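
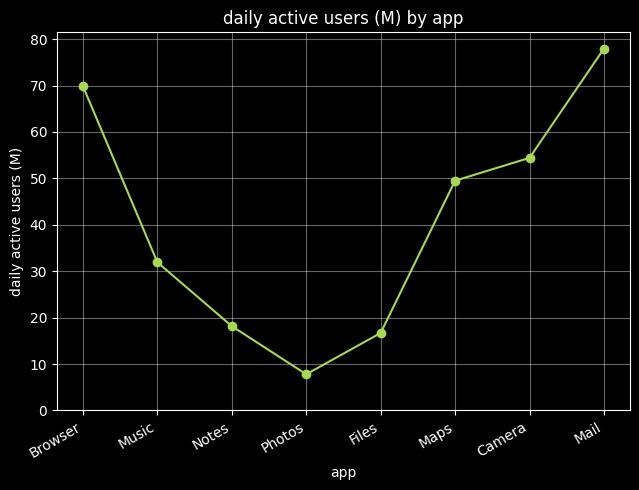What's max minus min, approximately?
Max Mail ≈ 80, min Photos ≈ 10; range ≈ 70.

≈ 70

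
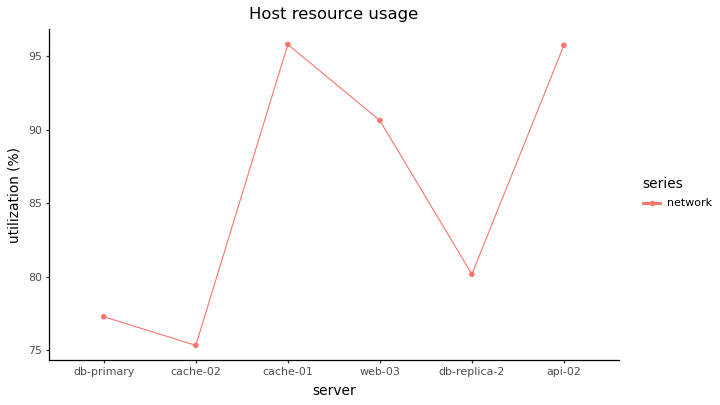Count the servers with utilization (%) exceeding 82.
Above 82: cache-01, web-03, api-02.

3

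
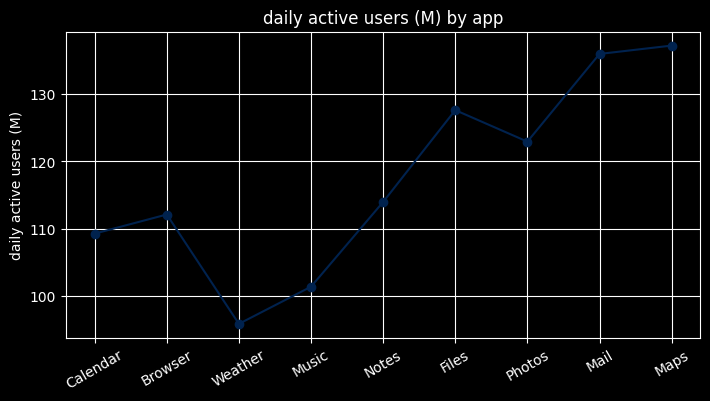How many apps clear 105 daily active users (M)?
Above 105: Calendar, Browser, Notes, Files, Photos, Mail, Maps.

7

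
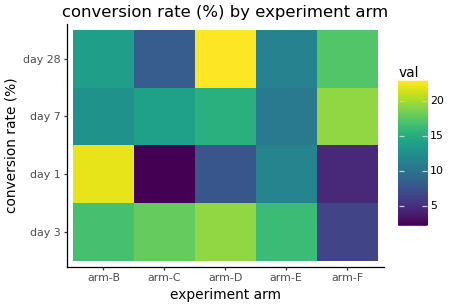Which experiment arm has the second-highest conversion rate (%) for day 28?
Top 3 for day 28: arm-D ≈ 22, arm-F ≈ 18, arm-B ≈ 14.

arm-F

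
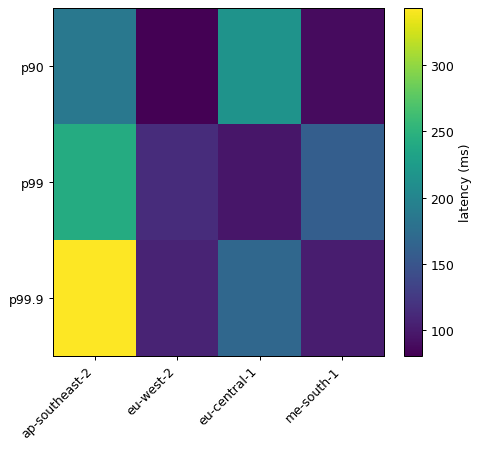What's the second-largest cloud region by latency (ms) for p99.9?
Top 3 for p99.9: ap-southeast-2 ≈ 350, eu-central-1 ≈ 175, eu-west-2 ≈ 100.

eu-central-1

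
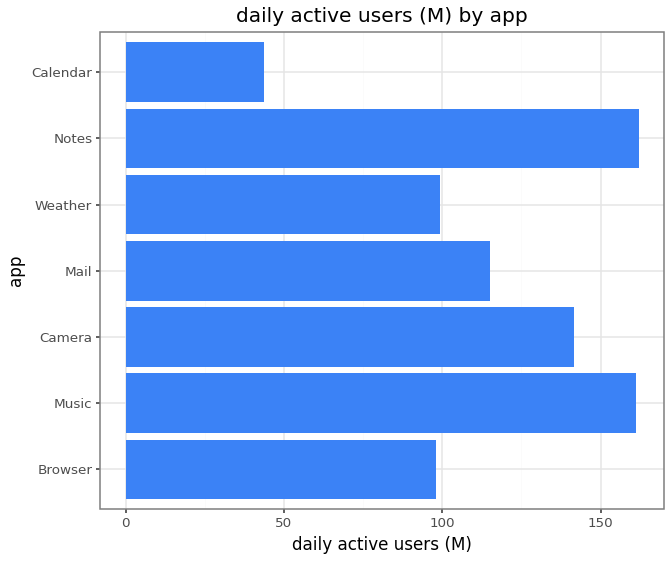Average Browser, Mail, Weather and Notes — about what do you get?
≈ 120

(100 + 120 + 100 + 160) / 4 ≈ 120.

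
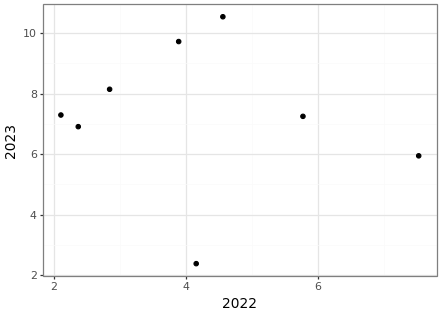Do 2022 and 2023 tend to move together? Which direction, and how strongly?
Points are roughly uncorrelated; weak (|r| ≈ 0.1).

no clear correlation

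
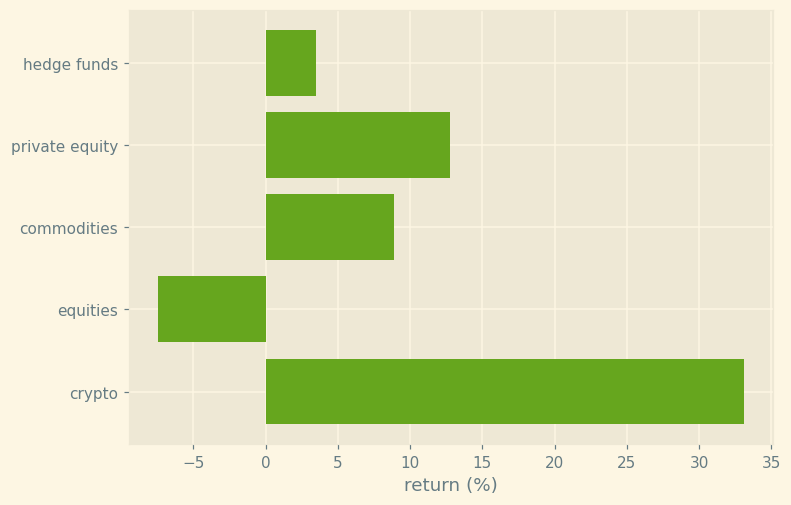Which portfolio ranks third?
Top 4: crypto ≈ 35, private equity ≈ 15, commodities ≈ 10, hedge funds ≈ 5.

commodities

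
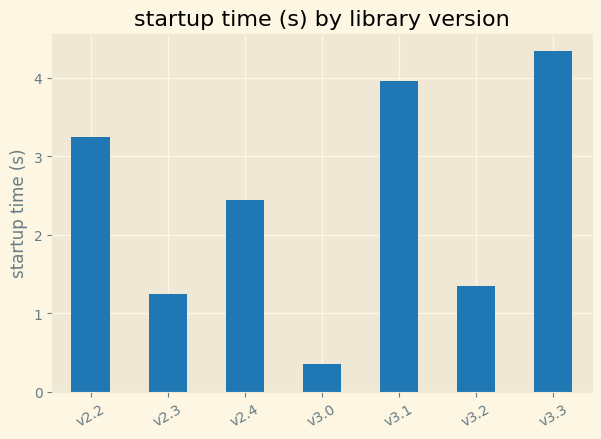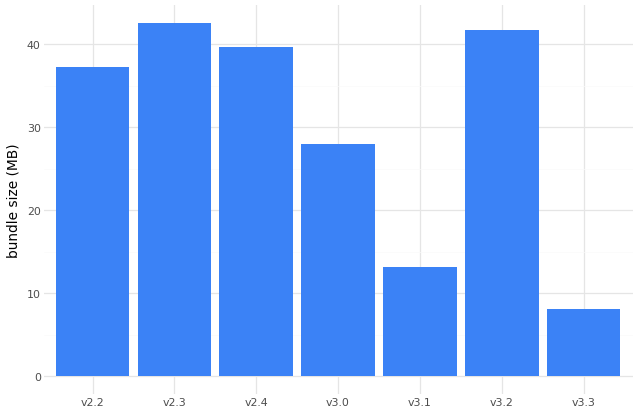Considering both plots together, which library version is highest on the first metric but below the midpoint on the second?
v3.3

Chart 2 median bundle size (MB) ≈ 35; below-median library versions: v3.0, v3.1, v3.3. Among those, v3.3 has the highest startup time (s) (≈ 4.5).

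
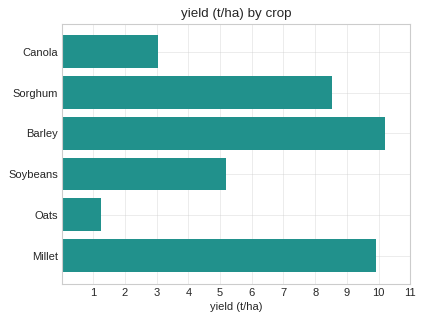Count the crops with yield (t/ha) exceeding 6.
Above 6: Sorghum, Barley, Millet.

3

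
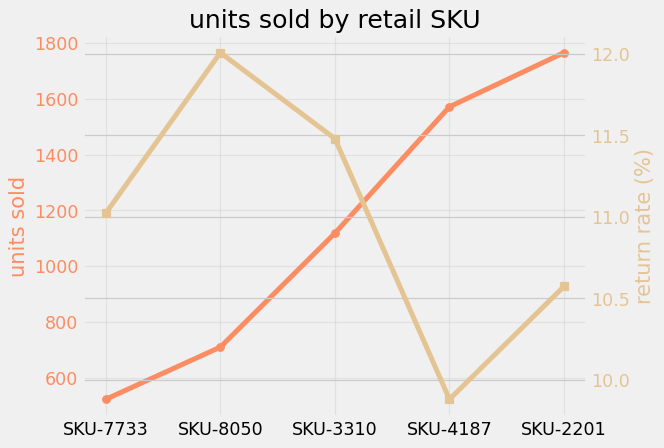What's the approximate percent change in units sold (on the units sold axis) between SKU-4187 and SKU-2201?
SKU-4187 ≈ 1600, SKU-2201 ≈ 1800; (1800 − 1600) / 1600 ≈ +12.5%.

≈ +12.5%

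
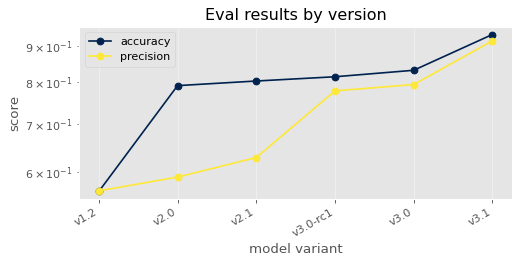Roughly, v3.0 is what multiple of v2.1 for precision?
≈ 1.23×

v3.0 ≈ 0.80, v2.1 ≈ 0.65; 0.80/0.65 ≈ 1.23.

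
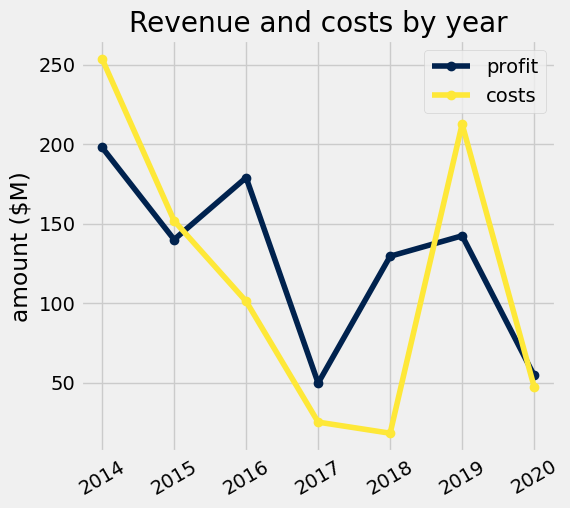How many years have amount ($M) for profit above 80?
5

Above 80: 2014, 2015, 2016, 2018, 2019.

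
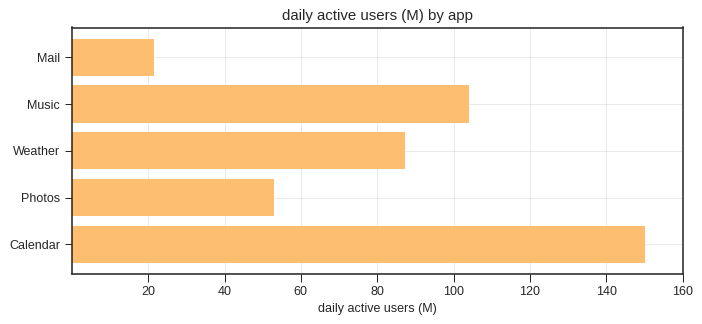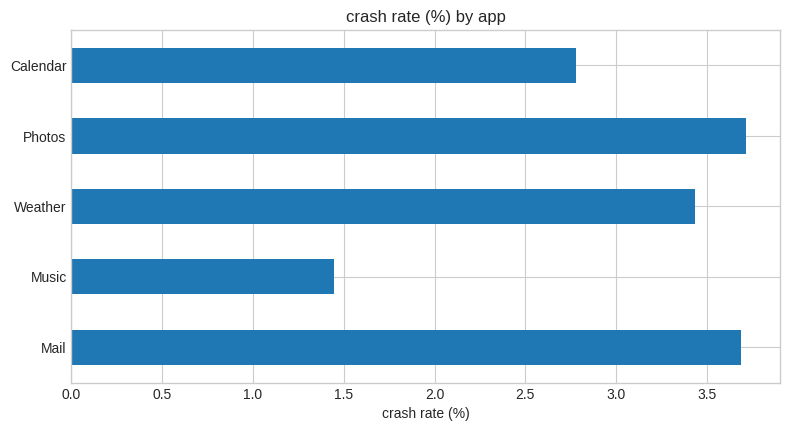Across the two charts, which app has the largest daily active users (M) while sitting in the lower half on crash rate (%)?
Chart 2 median crash rate (%) ≈ 3.5; below-median apps: Music, Calendar. Among those, Calendar has the highest daily active users (M) (≈ 160).

Calendar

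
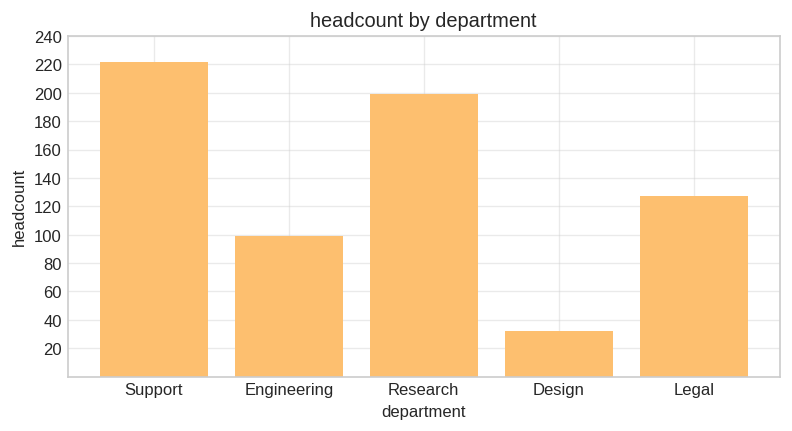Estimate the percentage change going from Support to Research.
≈ -9.1%

Support ≈ 220, Research ≈ 200; (200 − 220) / 220 ≈ -9.1%.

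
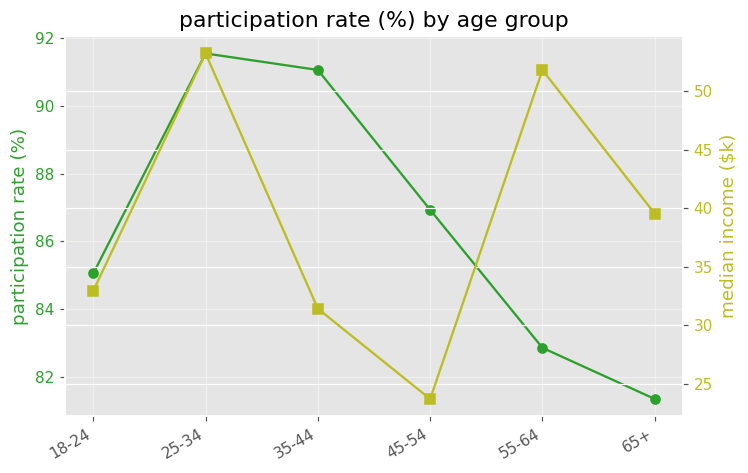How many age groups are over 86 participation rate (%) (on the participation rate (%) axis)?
3

Above 86: 25-34, 35-44, 45-54.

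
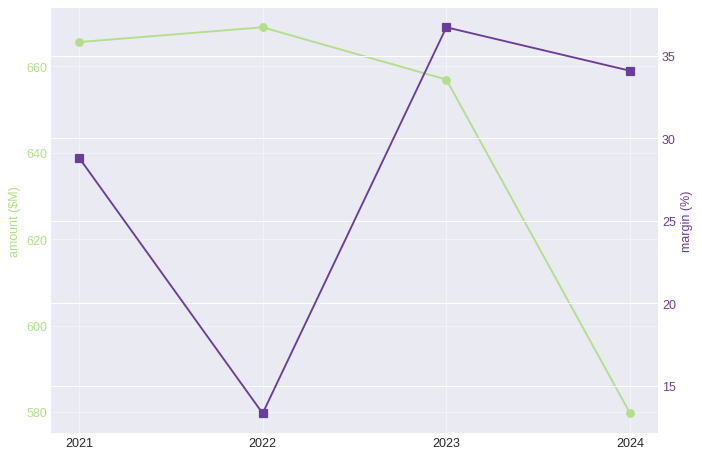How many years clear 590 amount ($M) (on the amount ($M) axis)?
3

Above 590: 2021, 2022, 2023.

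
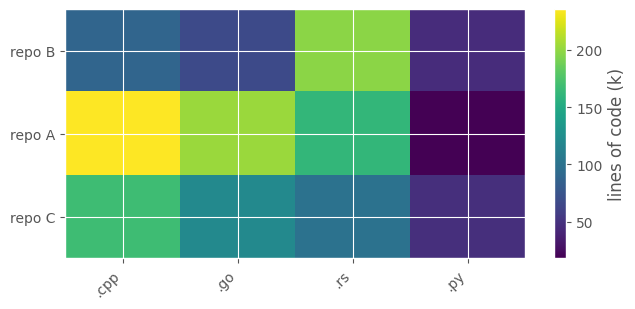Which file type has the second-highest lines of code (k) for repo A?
.go

Top 3 for repo A: .cpp ≈ 240, .go ≈ 200, .rs ≈ 160.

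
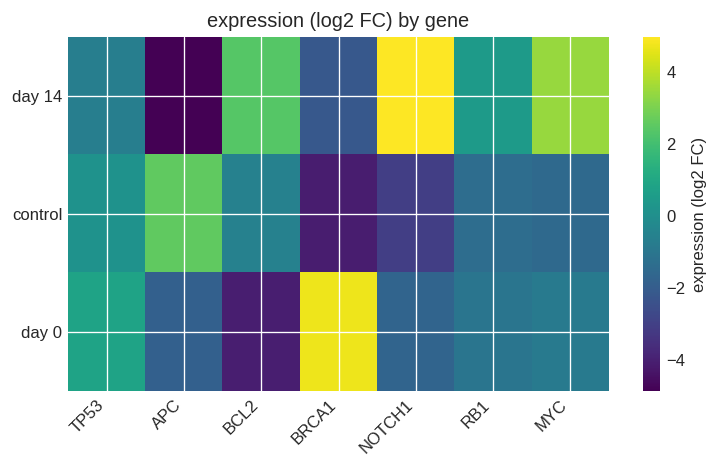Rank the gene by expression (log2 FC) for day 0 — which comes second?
Top 3 for day 0: BRCA1 ≈ 5, TP53 ≈ 1, MYC ≈ -1.

TP53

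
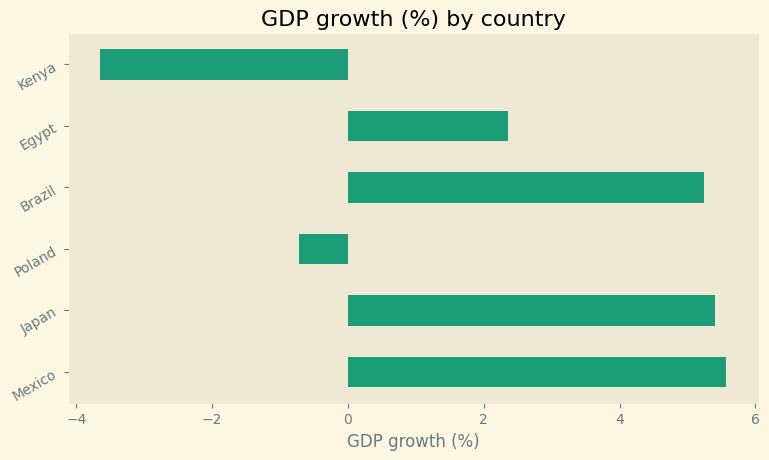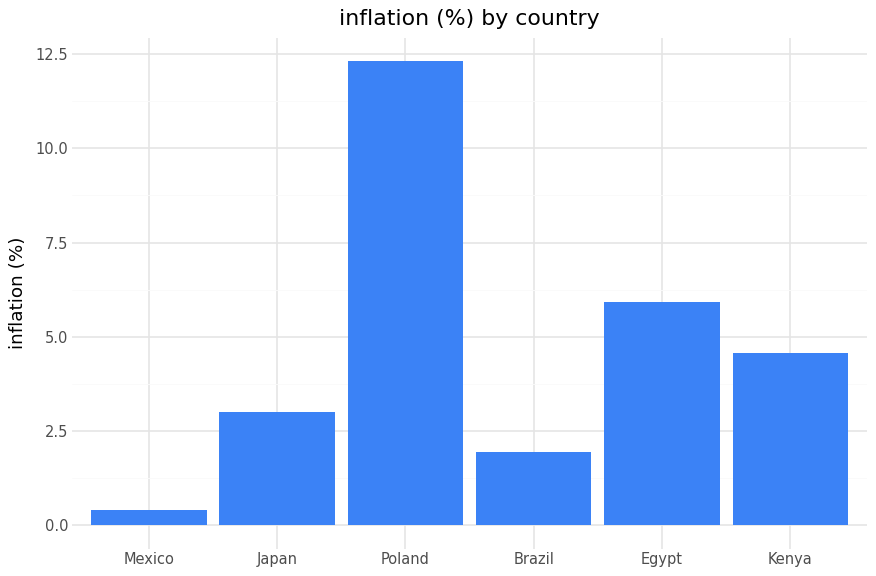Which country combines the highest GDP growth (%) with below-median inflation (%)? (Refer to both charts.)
Chart 2 median inflation (%) ≈ 4; below-median countries: Mexico, Japan, Brazil. Among those, Mexico has the highest GDP growth (%) (≈ 6).

Mexico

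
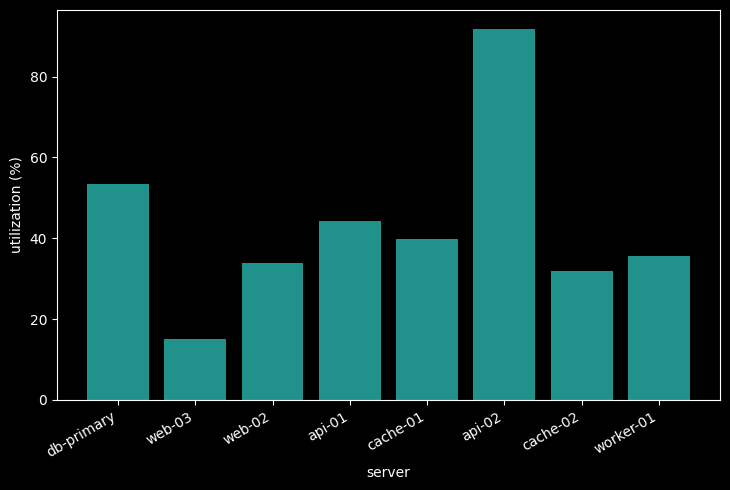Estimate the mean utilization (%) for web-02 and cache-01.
≈ 35

(30 + 40) / 2 ≈ 35.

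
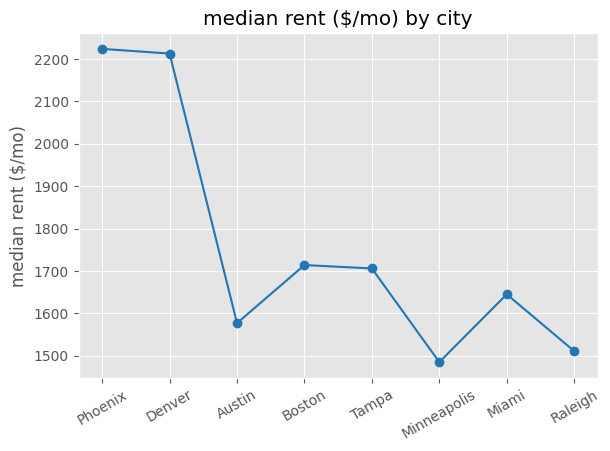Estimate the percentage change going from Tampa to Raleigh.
≈ -11.8%

Tampa ≈ 1700, Raleigh ≈ 1500; (1500 − 1700) / 1700 ≈ -11.8%.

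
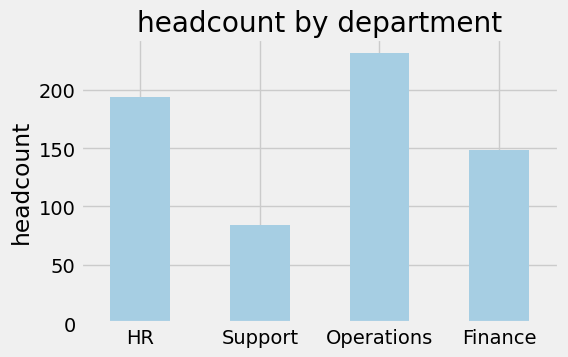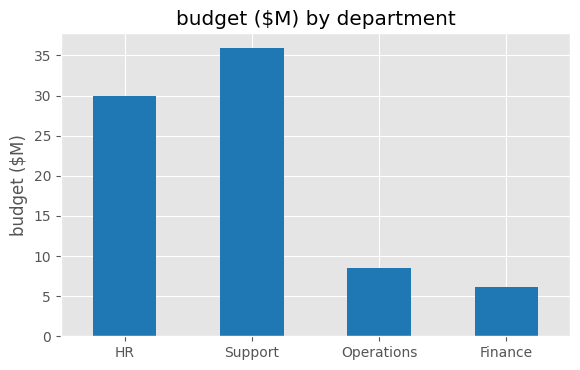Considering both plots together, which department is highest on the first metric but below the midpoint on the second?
Operations

Chart 2 median budget ($M) ≈ 20; below-median departments: Operations, Finance. Among those, Operations has the highest headcount (≈ 225).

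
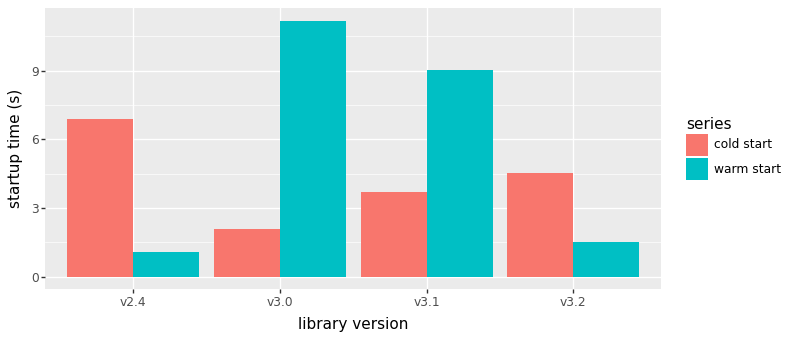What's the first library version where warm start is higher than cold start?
v2.4: warm start ≈ 1 vs cold start ≈ 7 (not yet); v3.0: warm start ≈ 11 vs cold start ≈ 2 (first crossover).

v3.0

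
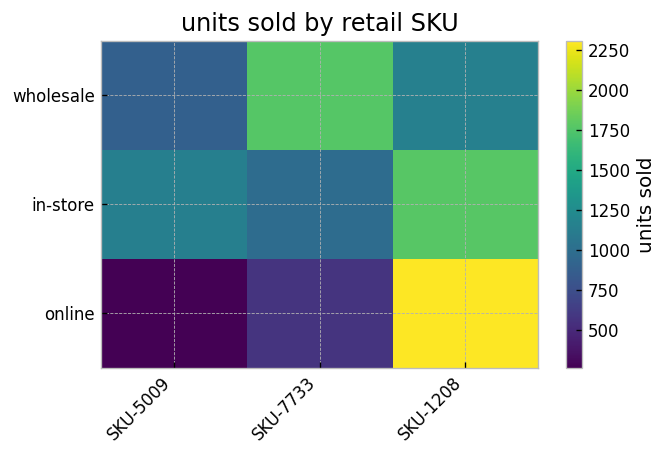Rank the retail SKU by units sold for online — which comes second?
SKU-7733

Top 3 for online: SKU-1208 ≈ 2400, SKU-7733 ≈ 600, SKU-5009 ≈ 200.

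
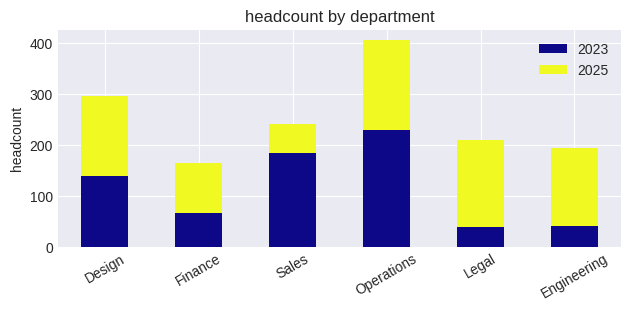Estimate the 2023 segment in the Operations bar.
2023 top ≈ 250, bottom ≈ 0; segment ≈ 250.

≈ 250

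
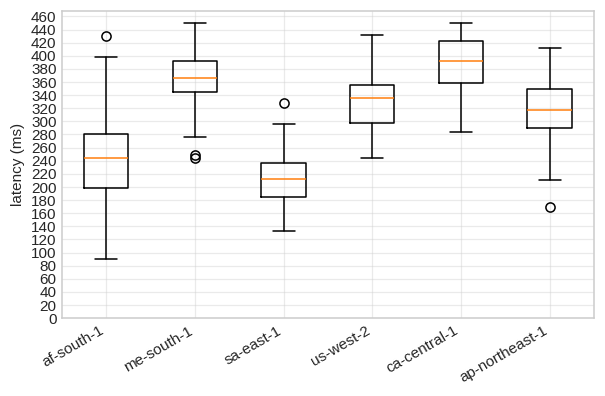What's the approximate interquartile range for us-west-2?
≈ 60

Q3 ≈ 360, Q1 ≈ 300; IQR ≈ 60.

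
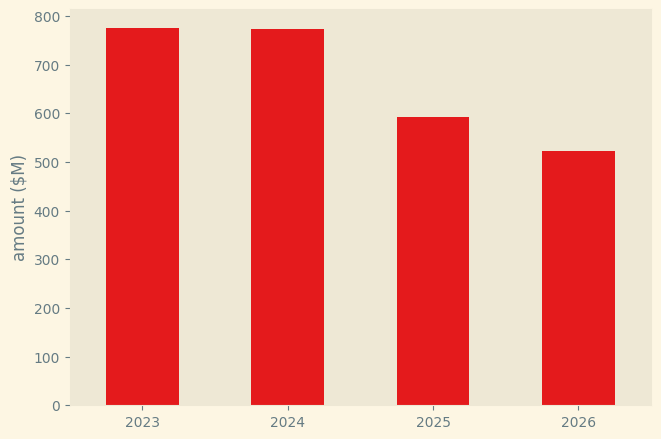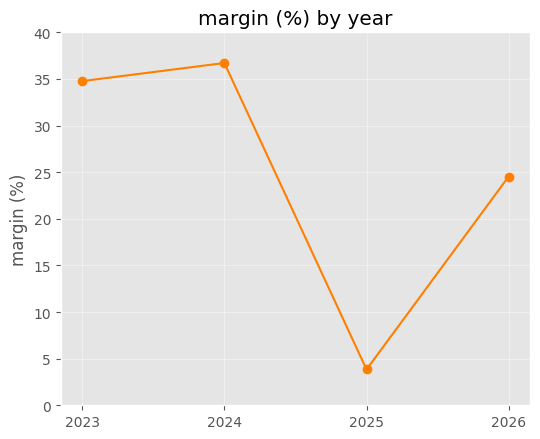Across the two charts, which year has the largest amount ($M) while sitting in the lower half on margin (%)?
Chart 2 median margin (%) ≈ 30; below-median years: 2025, 2026. Among those, 2025 has the highest amount ($M) (≈ 600).

2025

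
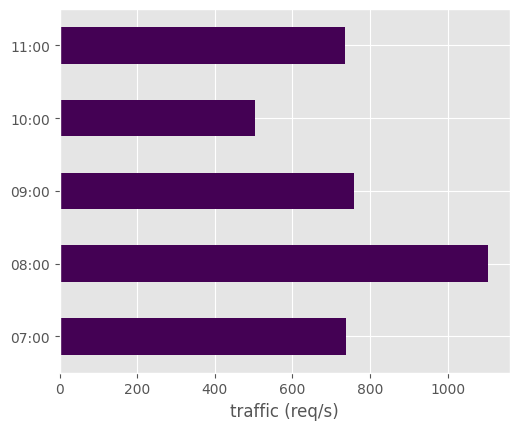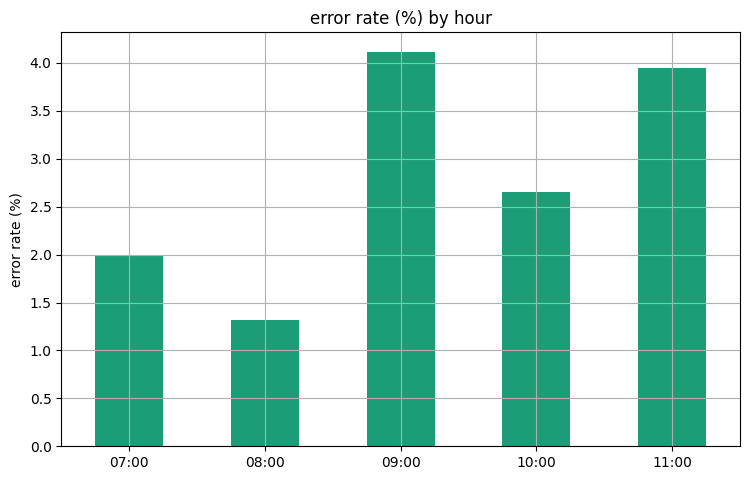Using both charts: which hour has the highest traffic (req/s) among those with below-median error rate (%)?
08:00

Chart 2 median error rate (%) ≈ 2.5; below-median hours: 07:00, 08:00. Among those, 08:00 has the highest traffic (req/s) (≈ 1200).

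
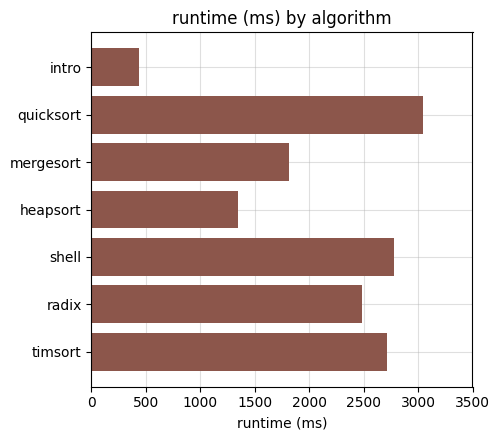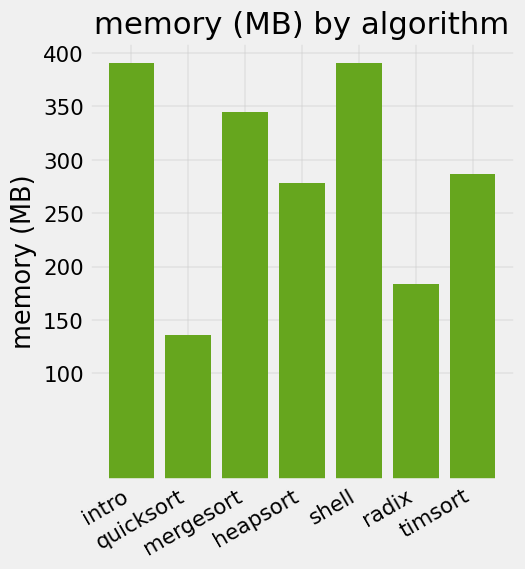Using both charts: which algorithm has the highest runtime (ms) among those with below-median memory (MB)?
Chart 2 median memory (MB) ≈ 300; below-median algorithms: quicksort, heapsort, radix. Among those, quicksort has the highest runtime (ms) (≈ 3000).

quicksort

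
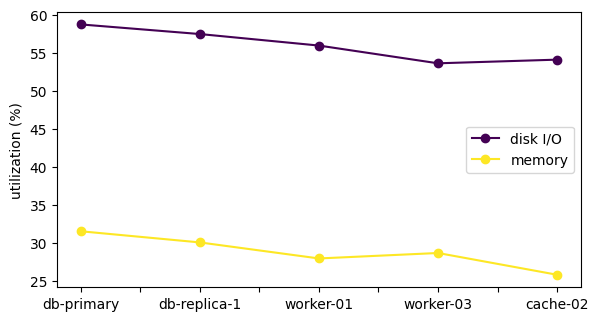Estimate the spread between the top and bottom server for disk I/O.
Max db-primary ≈ 60, min worker-03 ≈ 55; range ≈ 5.

≈ 5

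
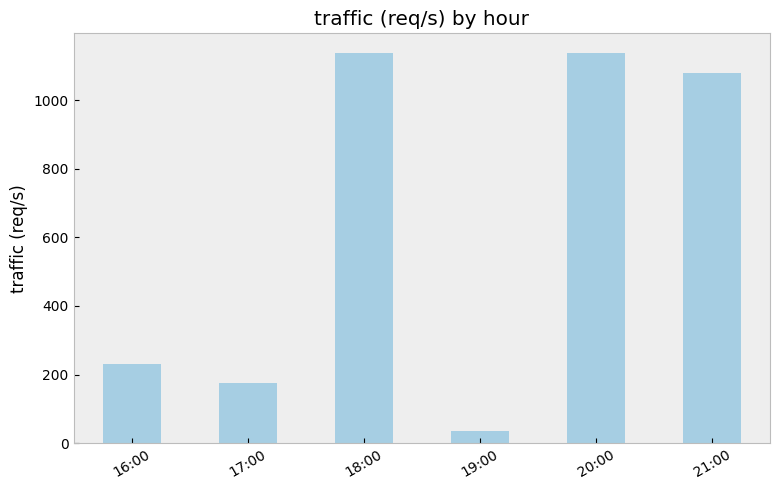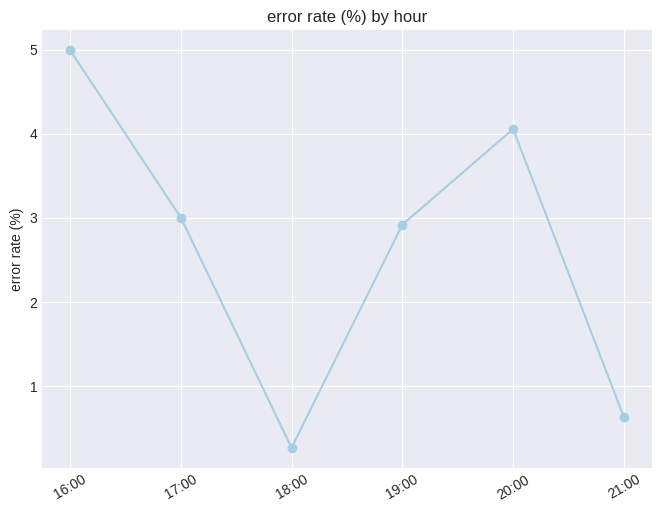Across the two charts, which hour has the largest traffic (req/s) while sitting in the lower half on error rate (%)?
18:00

Chart 2 median error rate (%) ≈ 3; below-median hours: 18:00, 19:00, 21:00. Among those, 18:00 has the highest traffic (req/s) (≈ 1200).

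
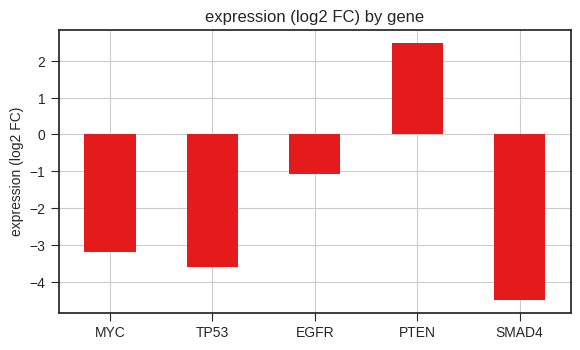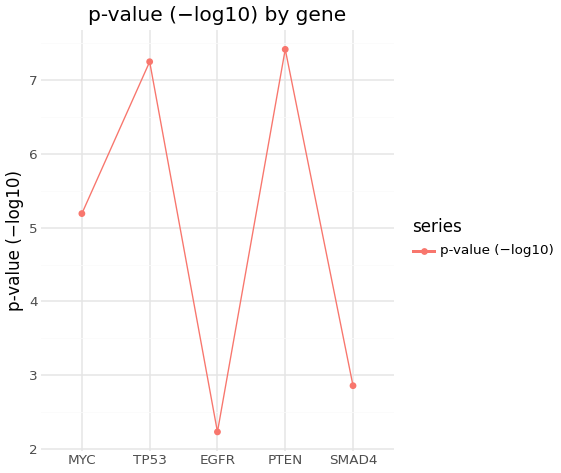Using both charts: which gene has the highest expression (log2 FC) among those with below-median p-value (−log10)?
EGFR

Chart 2 median p-value (−log10) ≈ 5; below-median genes: EGFR, SMAD4. Among those, EGFR has the highest expression (log2 FC) (≈ -1).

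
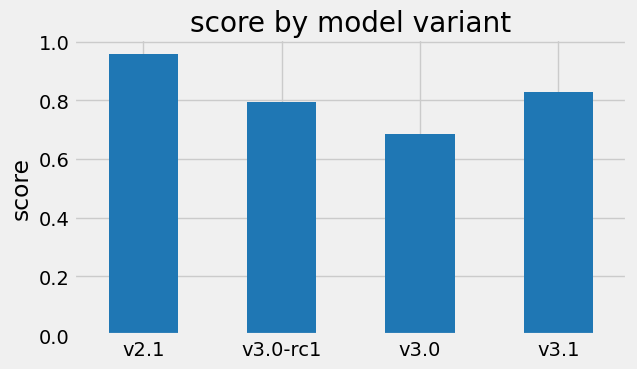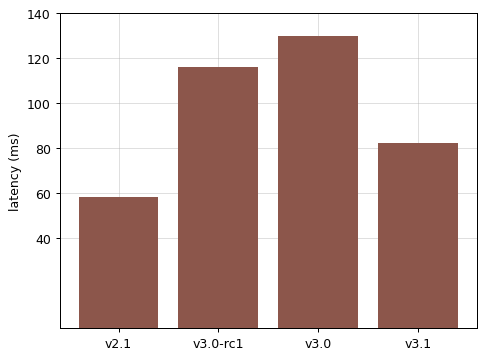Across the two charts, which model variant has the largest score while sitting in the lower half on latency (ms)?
Chart 2 median latency (ms) ≈ 100; below-median model variants: v2.1, v3.1. Among those, v2.1 has the highest score (≈ 1).

v2.1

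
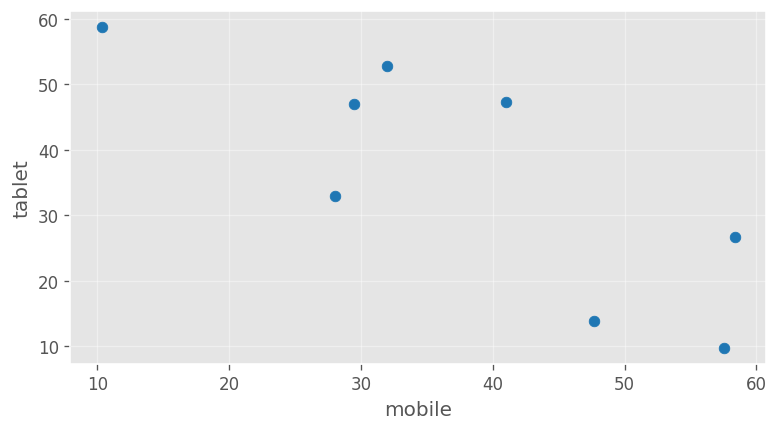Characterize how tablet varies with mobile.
negative, strong

Points are negatively correlated; strong (|r| ≈ 0.8).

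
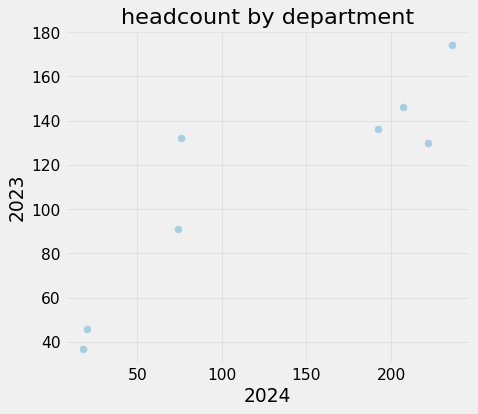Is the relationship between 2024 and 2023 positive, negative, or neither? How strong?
Points are positively correlated; strong (|r| ≈ 0.9).

positive, strong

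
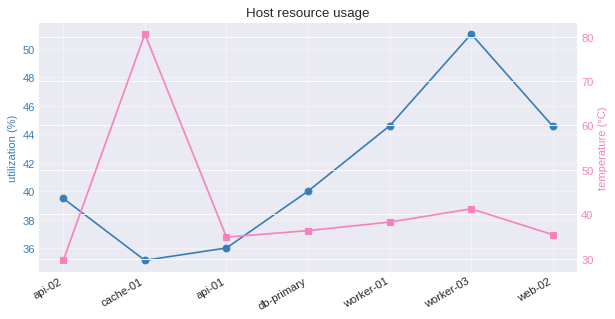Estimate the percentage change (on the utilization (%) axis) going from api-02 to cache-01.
api-02 ≈ 40, cache-01 ≈ 36; (36 − 40) / 40 ≈ -10%.

≈ -10%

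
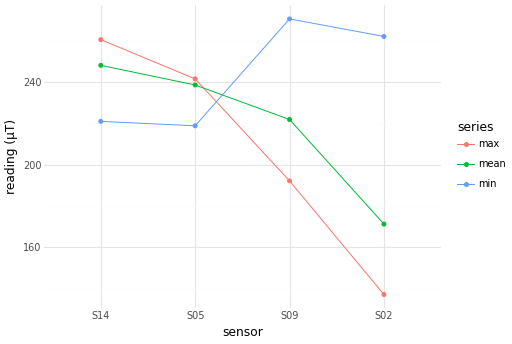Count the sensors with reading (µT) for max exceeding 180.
3

Above 180: S14, S05, S09.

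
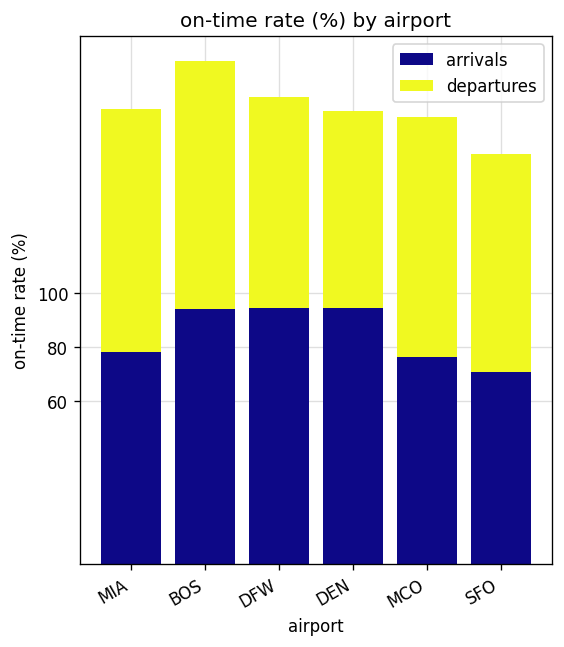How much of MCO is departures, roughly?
departures top ≈ 160, bottom ≈ 80; segment ≈ 80.

≈ 80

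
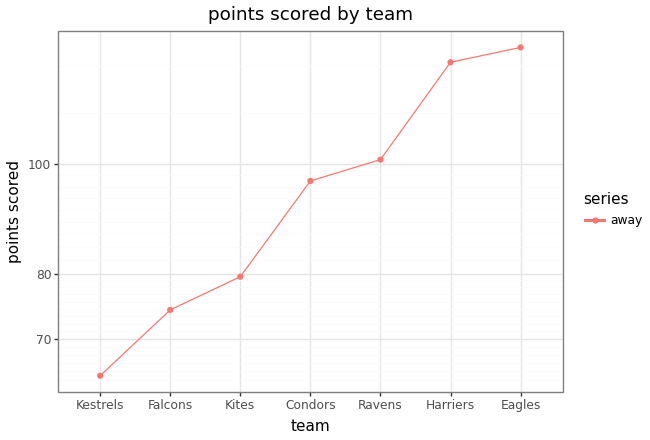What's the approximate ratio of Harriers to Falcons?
Harriers ≈ 120, Falcons ≈ 70; 120/70 ≈ 1.71.

≈ 1.71×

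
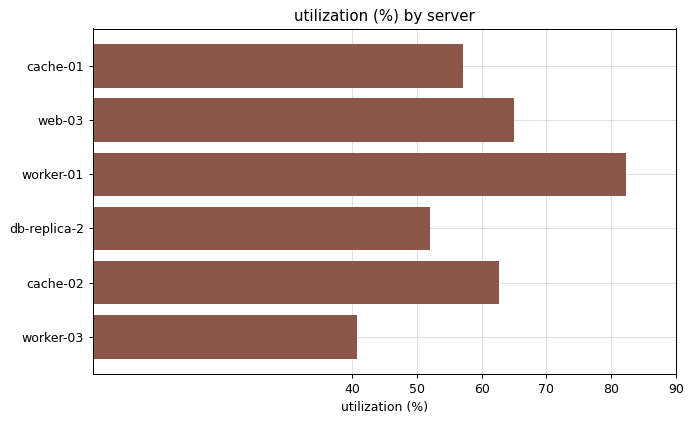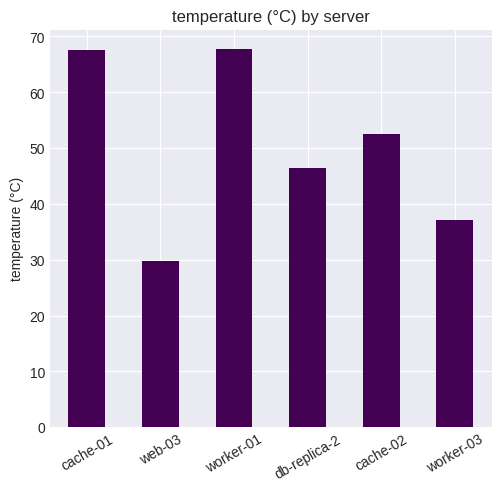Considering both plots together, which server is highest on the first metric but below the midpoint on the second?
web-03

Chart 2 median temperature (°C) ≈ 50; below-median servers: web-03, db-replica-2, worker-03. Among those, web-03 has the highest utilization (%) (≈ 60).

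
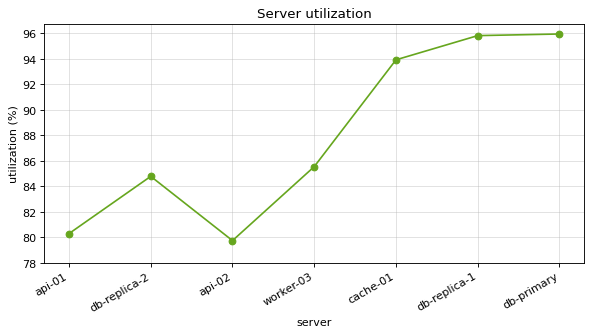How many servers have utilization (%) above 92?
3

Above 92: cache-01, db-replica-1, db-primary.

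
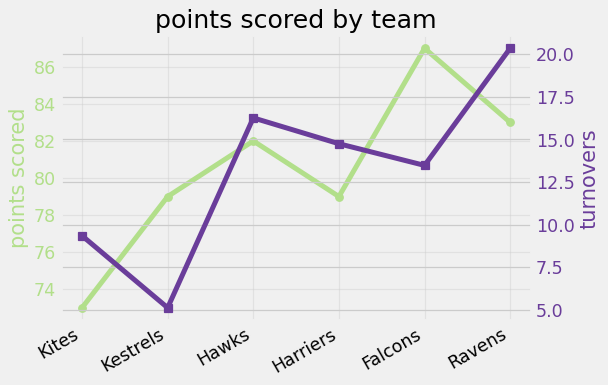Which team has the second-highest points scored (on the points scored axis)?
Ravens

Top 3 (on the points scored axis): Falcons ≈ 88, Ravens ≈ 84, Hawks ≈ 82.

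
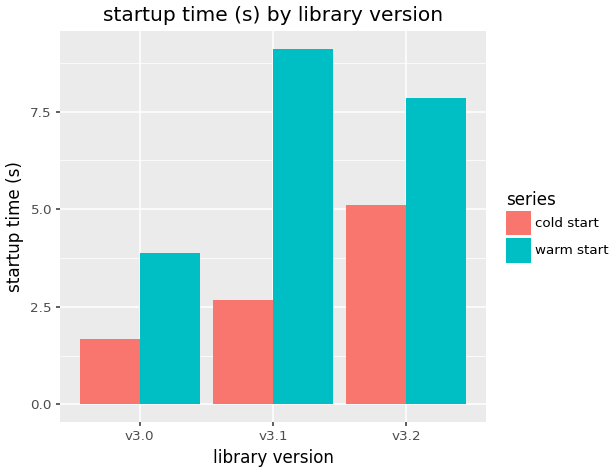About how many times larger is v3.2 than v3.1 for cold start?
≈ 1.67×

v3.2 ≈ 5, v3.1 ≈ 3; 5/3 ≈ 1.67.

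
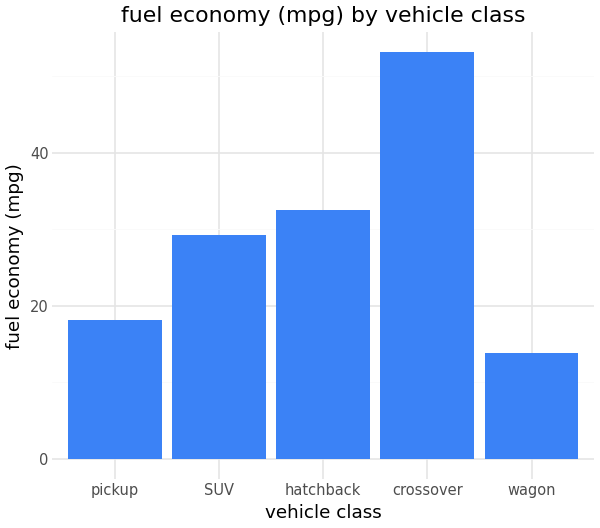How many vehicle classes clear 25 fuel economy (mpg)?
Above 25: SUV, hatchback, crossover.

3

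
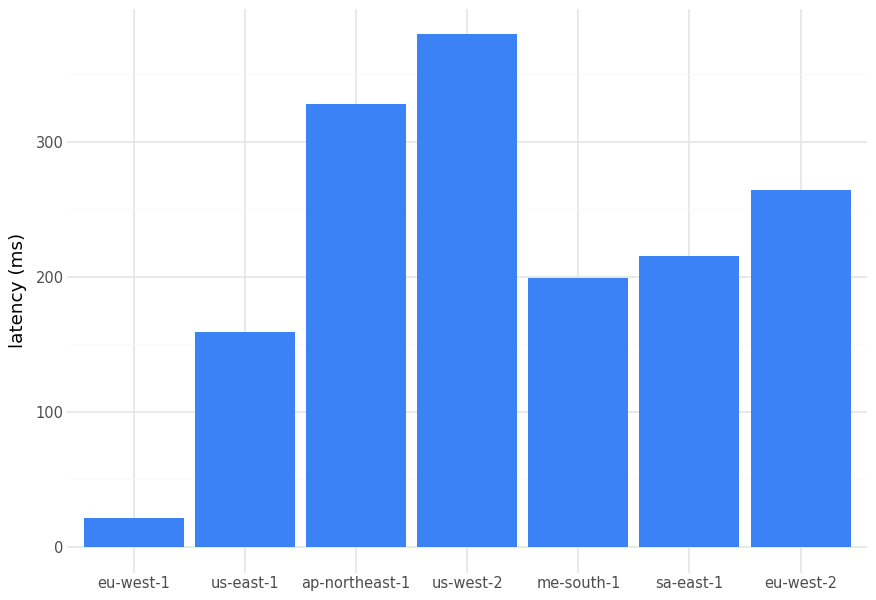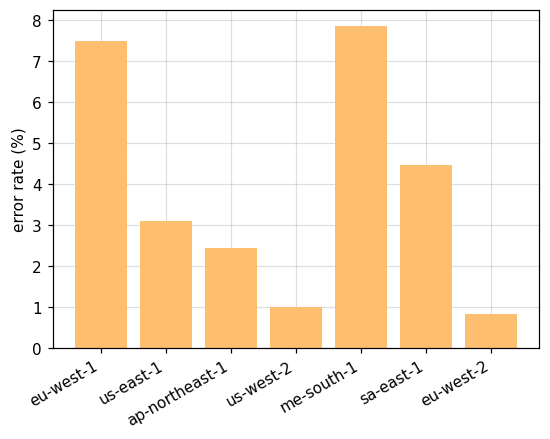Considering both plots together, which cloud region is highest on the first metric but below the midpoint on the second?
Chart 2 median error rate (%) ≈ 3; below-median cloud regions: ap-northeast-1, us-west-2, eu-west-2. Among those, us-west-2 has the highest latency (ms) (≈ 400).

us-west-2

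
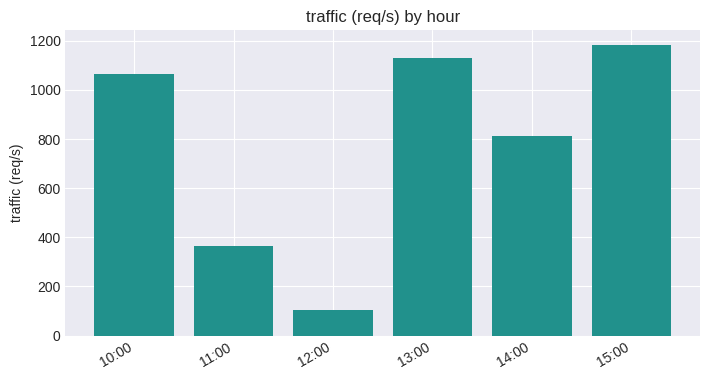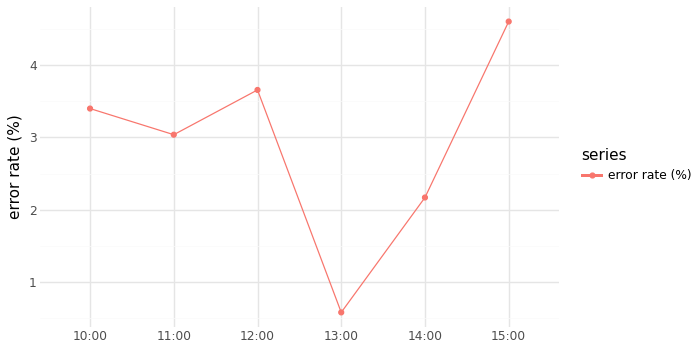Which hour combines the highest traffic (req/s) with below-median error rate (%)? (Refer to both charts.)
13:00

Chart 2 median error rate (%) ≈ 3; below-median hours: 11:00, 13:00, 14:00. Among those, 13:00 has the highest traffic (req/s) (≈ 1200).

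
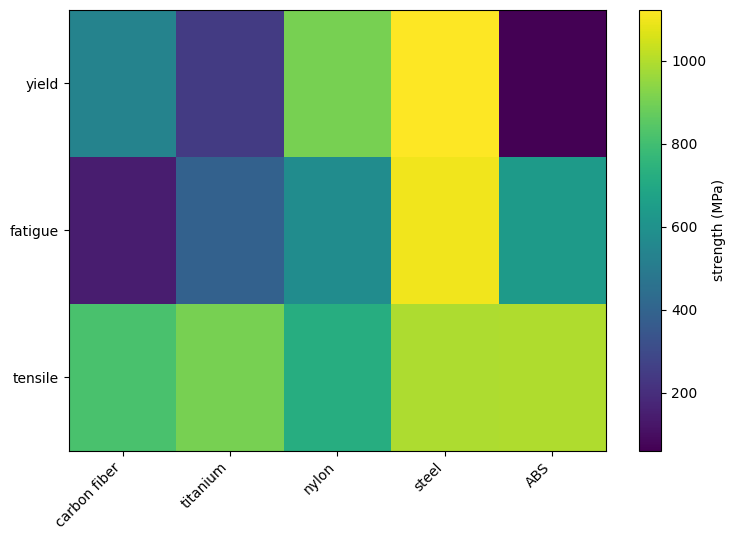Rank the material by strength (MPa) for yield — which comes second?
Top 3 for yield: steel ≈ 1100, nylon ≈ 900, carbon fiber ≈ 500.

nylon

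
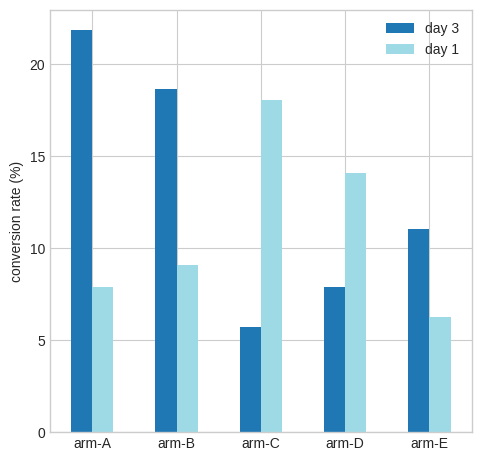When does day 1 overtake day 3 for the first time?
arm-C

arm-B: day 1 ≈ 10 vs day 3 ≈ 18 (not yet); arm-C: day 1 ≈ 18 vs day 3 ≈ 6 (first crossover).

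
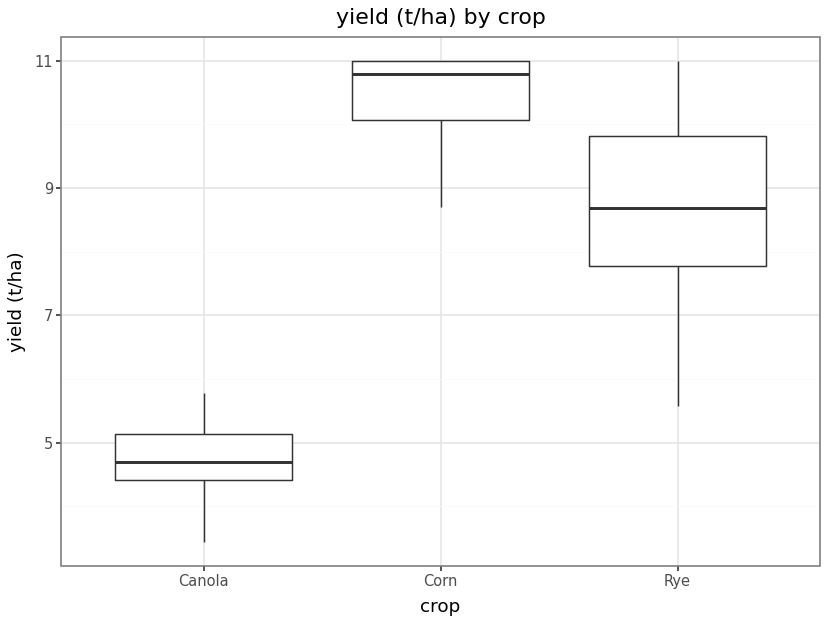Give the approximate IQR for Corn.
≈ 1.0

Q3 ≈ 11.0, Q1 ≈ 10.0; IQR ≈ 1.0.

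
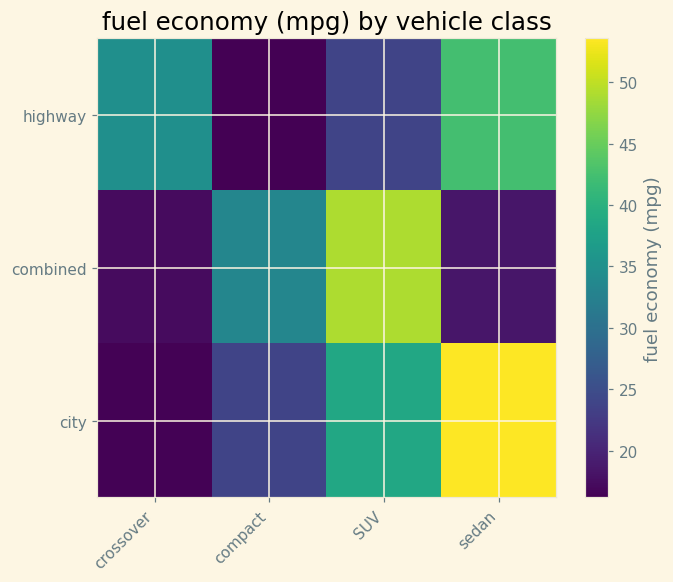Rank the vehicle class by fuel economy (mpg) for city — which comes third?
compact

Top 4 for city: sedan ≈ 55, SUV ≈ 40, compact ≈ 25, crossover ≈ 15.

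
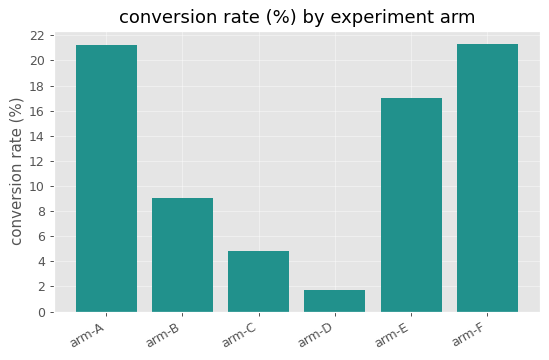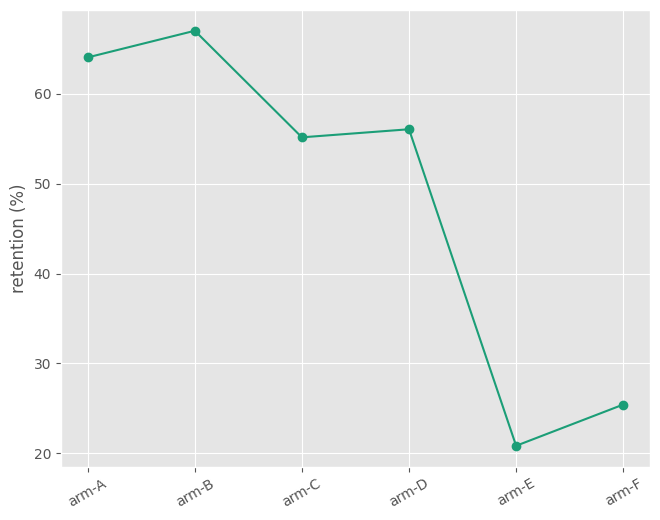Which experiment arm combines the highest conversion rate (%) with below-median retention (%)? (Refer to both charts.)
Chart 2 median retention (%) ≈ 60; below-median experiment arms: arm-C, arm-E, arm-F. Among those, arm-F has the highest conversion rate (%) (≈ 22).

arm-F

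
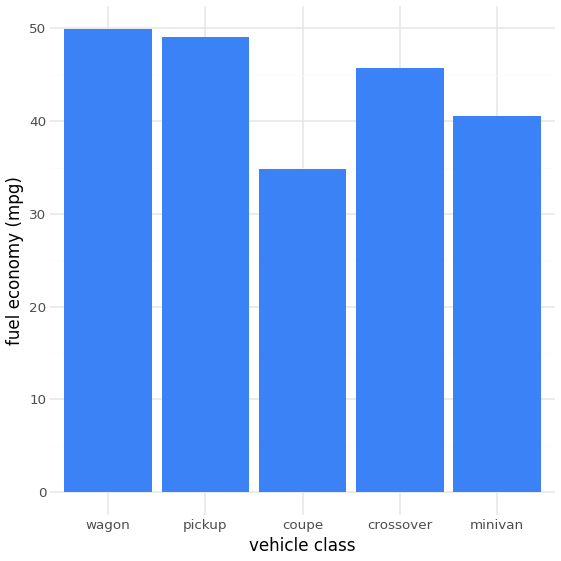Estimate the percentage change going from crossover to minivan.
≈ -11.1%

crossover ≈ 45, minivan ≈ 40; (40 − 45) / 45 ≈ -11.1%.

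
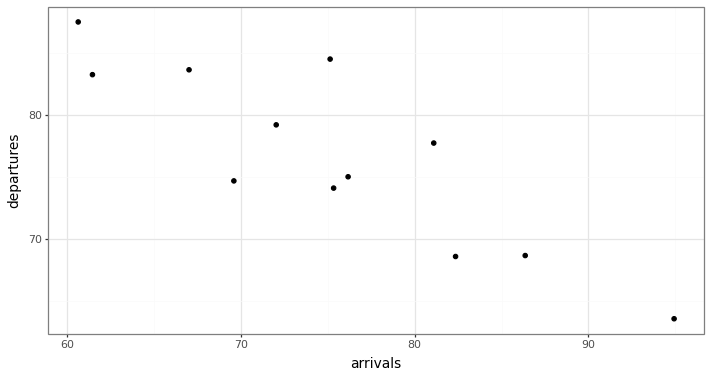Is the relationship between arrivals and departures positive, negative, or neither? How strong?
negative, strong

Points are negatively correlated; strong (|r| ≈ 0.9).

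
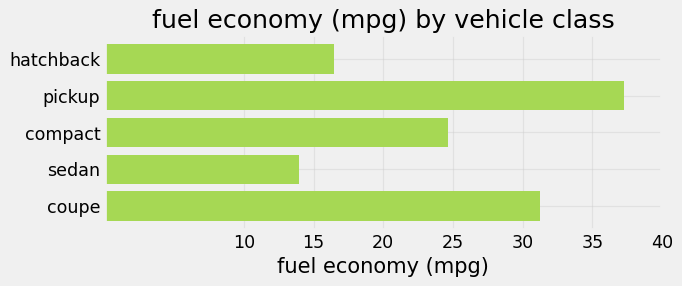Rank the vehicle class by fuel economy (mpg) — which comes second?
coupe

Top 3: pickup ≈ 35, coupe ≈ 30, compact ≈ 25.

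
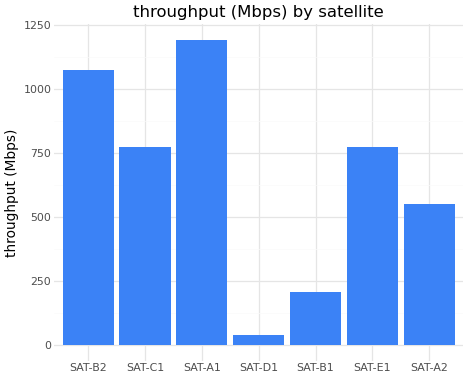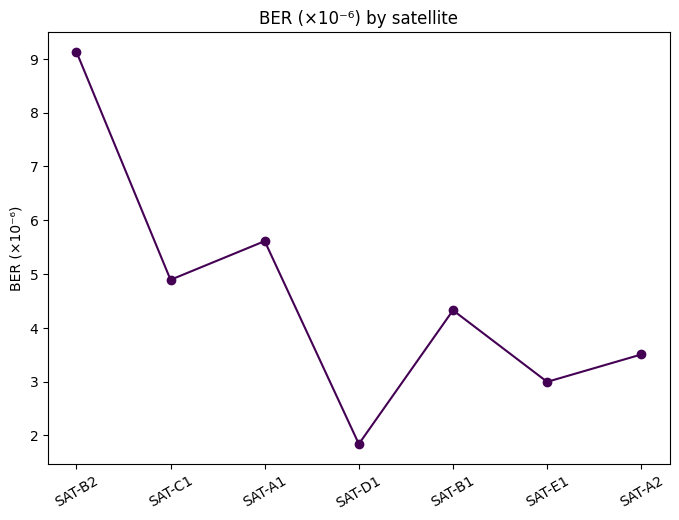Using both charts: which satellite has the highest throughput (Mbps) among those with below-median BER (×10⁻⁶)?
SAT-E1

Chart 2 median BER (×10⁻⁶) ≈ 4; below-median satellites: SAT-D1, SAT-E1, SAT-A2. Among those, SAT-E1 has the highest throughput (Mbps) (≈ 800).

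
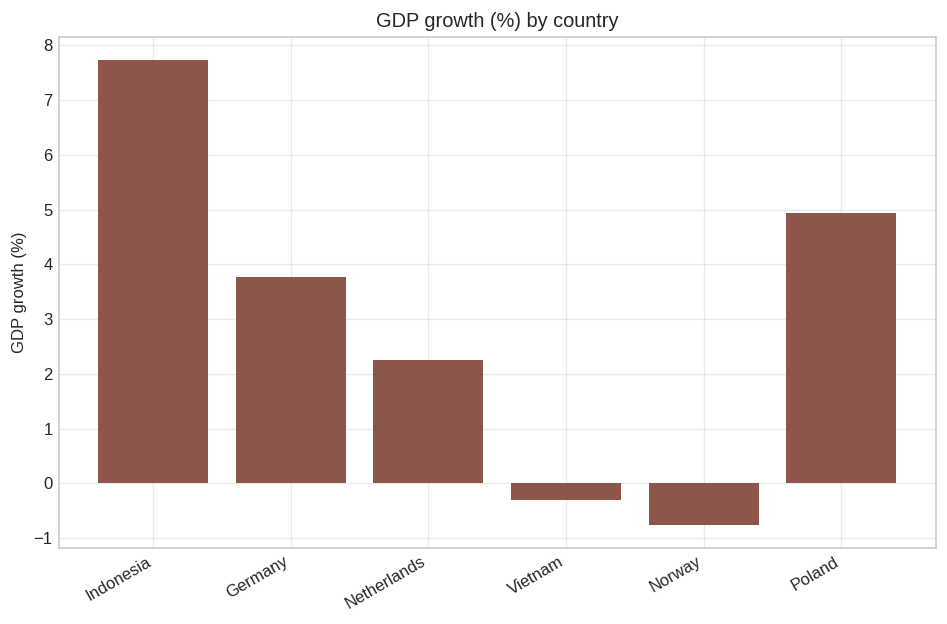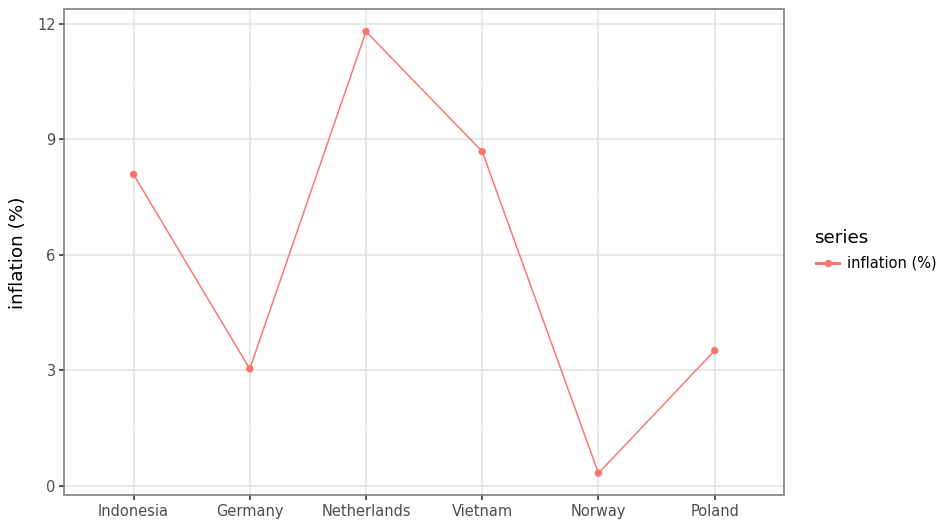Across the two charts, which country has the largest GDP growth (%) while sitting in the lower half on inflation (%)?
Chart 2 median inflation (%) ≈ 6; below-median countries: Germany, Norway, Poland. Among those, Poland has the highest GDP growth (%) (≈ 5).

Poland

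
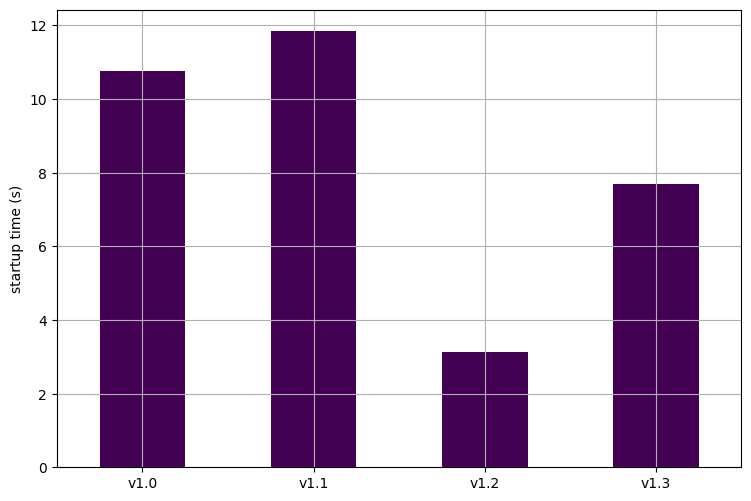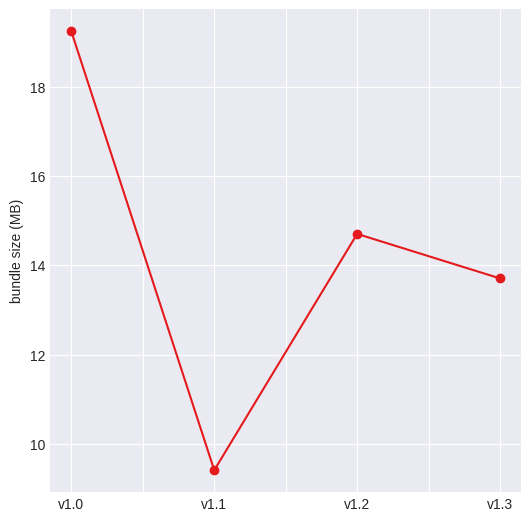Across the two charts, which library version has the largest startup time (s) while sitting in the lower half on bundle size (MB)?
Chart 2 median bundle size (MB) ≈ 14; below-median library versions: v1.1, v1.3. Among those, v1.1 has the highest startup time (s) (≈ 12).

v1.1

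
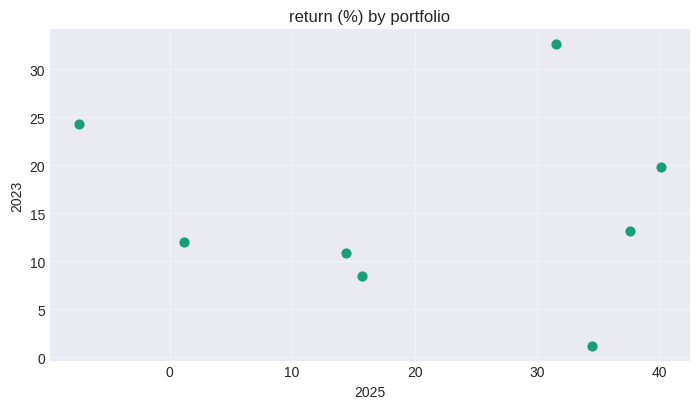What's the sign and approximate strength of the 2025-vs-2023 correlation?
no clear correlation

Points are roughly uncorrelated; weak (|r| ≈ 0.1).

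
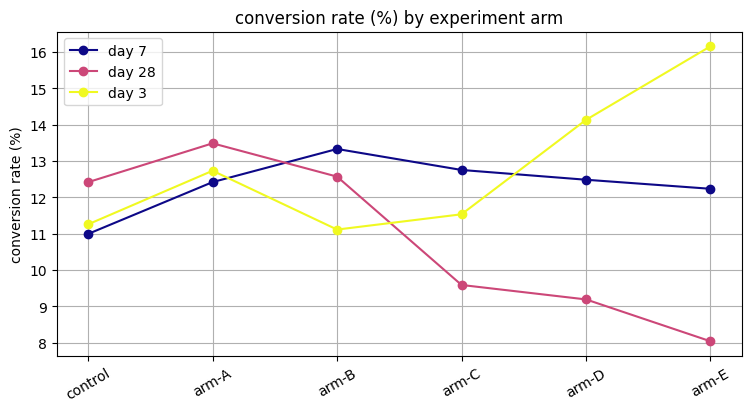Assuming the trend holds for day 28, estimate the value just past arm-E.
≈ 7

Last three: 10, 9, 8 → slope ≈ -1/step → next ≈ 7.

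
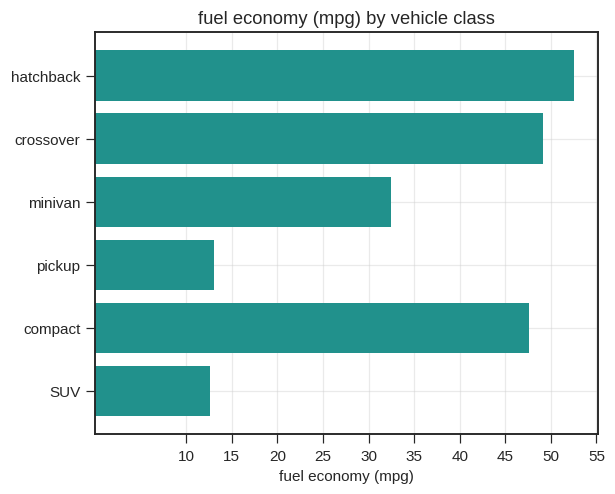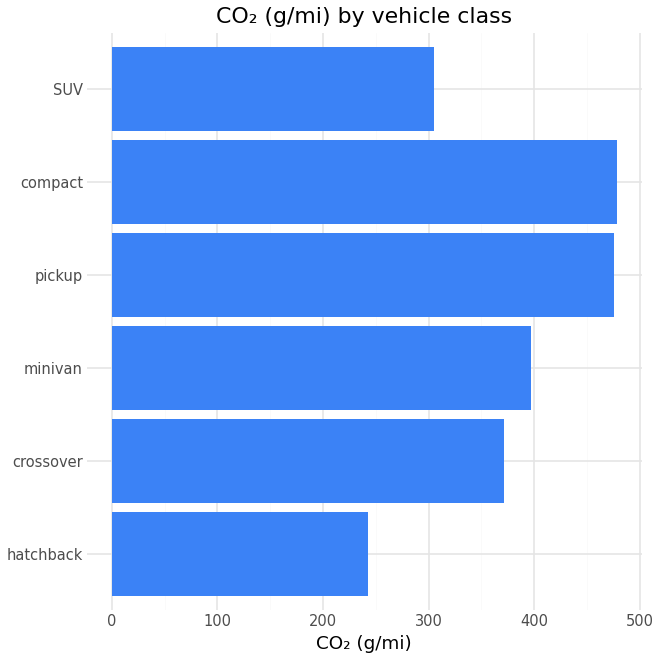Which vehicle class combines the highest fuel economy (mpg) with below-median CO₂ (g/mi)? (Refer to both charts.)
hatchback

Chart 2 median CO₂ (g/mi) ≈ 400; below-median vehicle classes: hatchback, crossover, SUV. Among those, hatchback has the highest fuel economy (mpg) (≈ 55).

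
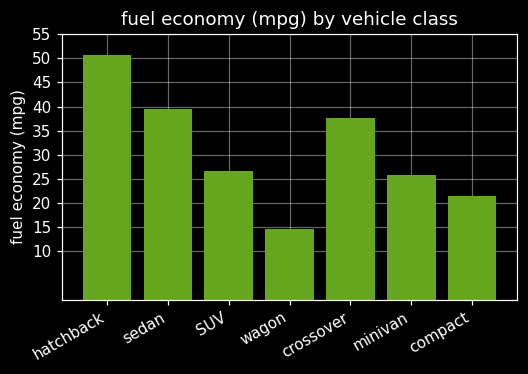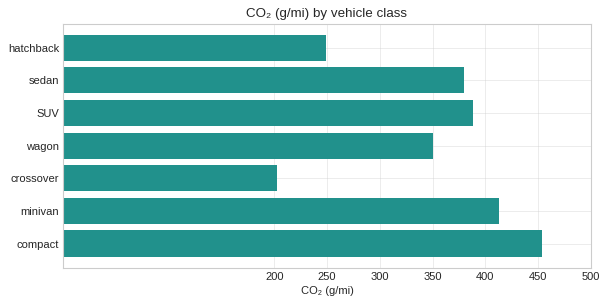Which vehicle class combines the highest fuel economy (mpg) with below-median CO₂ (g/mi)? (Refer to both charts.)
hatchback

Chart 2 median CO₂ (g/mi) ≈ 400; below-median vehicle classes: hatchback, wagon, crossover. Among those, hatchback has the highest fuel economy (mpg) (≈ 50).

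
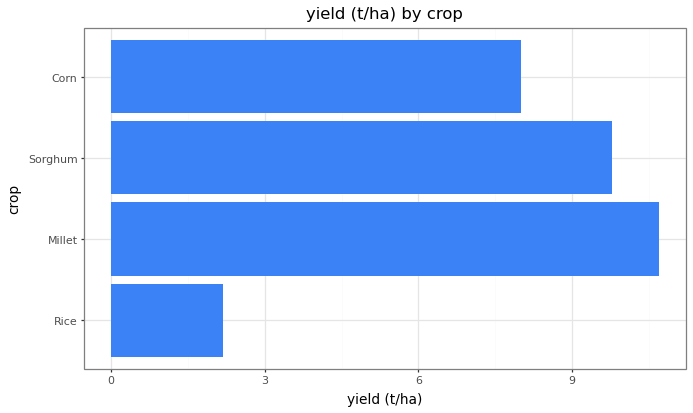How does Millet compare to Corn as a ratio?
≈ 1.38×

Millet ≈ 11, Corn ≈ 8; 11/8 ≈ 1.38.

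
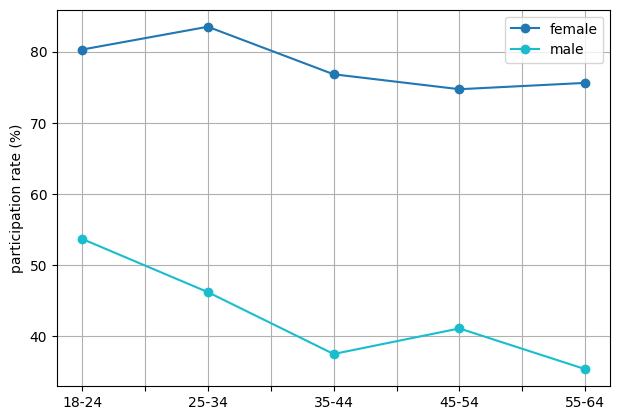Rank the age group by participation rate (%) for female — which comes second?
Top 3 for female: 25-34 ≈ 85, 18-24 ≈ 80, 35-44 ≈ 75.

18-24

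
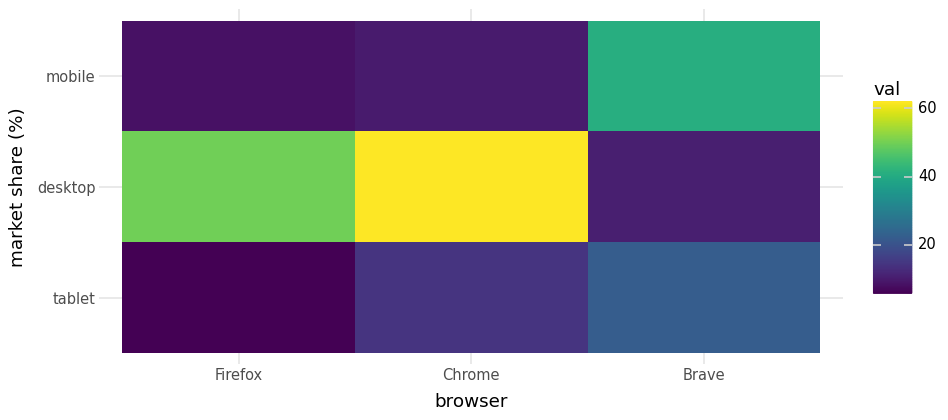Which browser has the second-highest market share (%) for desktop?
Firefox

Top 3 for desktop: Chrome ≈ 60, Firefox ≈ 50, Brave ≈ 10.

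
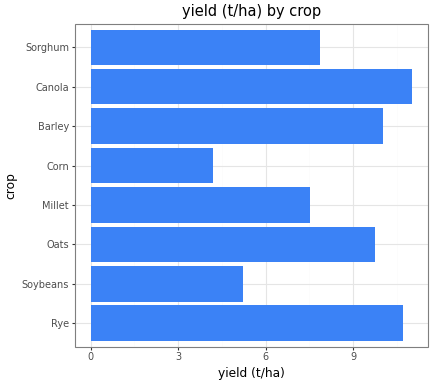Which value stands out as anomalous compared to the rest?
Corn

Corn ≈ 4; the rest sit between ≈ 5 and ≈ 11.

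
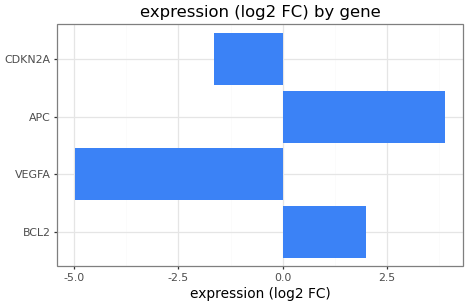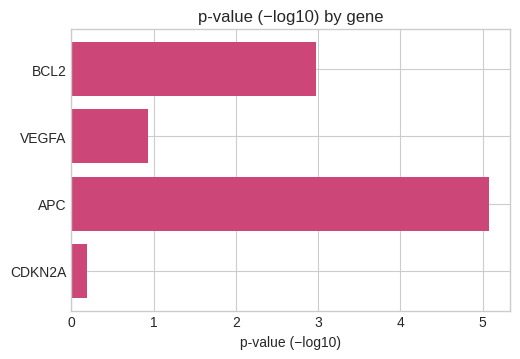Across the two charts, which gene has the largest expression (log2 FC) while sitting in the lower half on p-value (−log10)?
CDKN2A

Chart 2 median p-value (−log10) ≈ 2; below-median genes: VEGFA, CDKN2A. Among those, CDKN2A has the highest expression (log2 FC) (≈ -1.5).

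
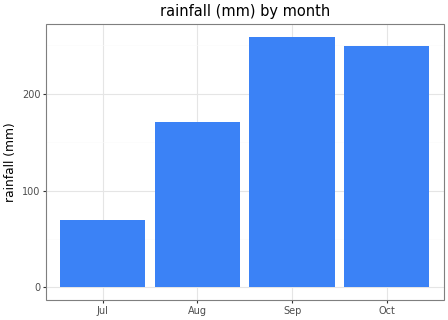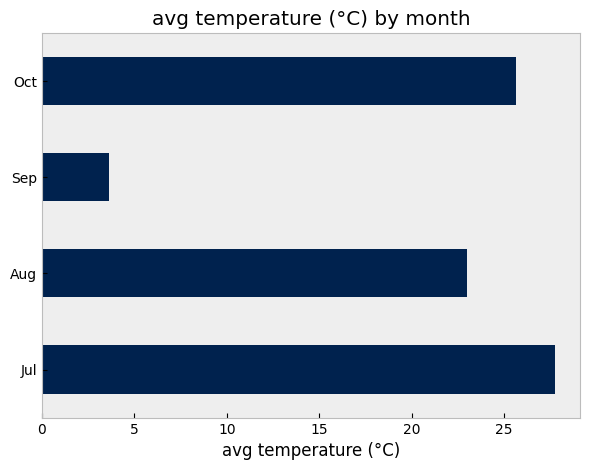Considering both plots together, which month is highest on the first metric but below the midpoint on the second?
Sep

Chart 2 median avg temperature (°C) ≈ 25; below-median months: Aug, Sep. Among those, Sep has the highest rainfall (mm) (≈ 250).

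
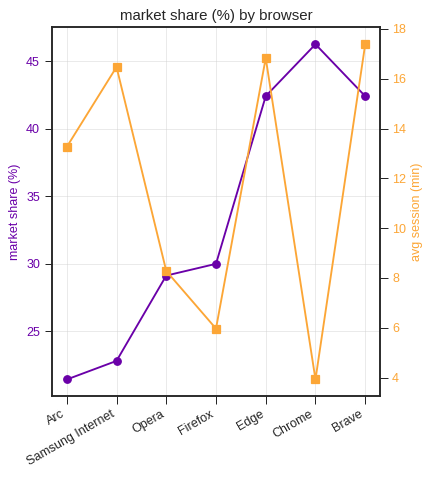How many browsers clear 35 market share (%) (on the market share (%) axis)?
Above 35: Edge, Chrome, Brave.

3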